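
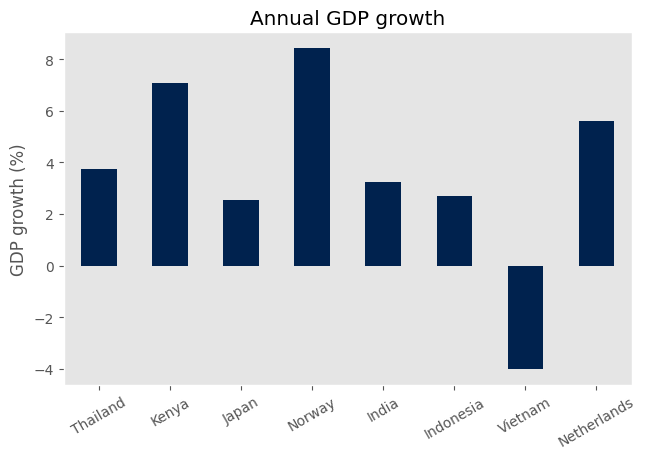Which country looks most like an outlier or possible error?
Vietnam ≈ -4; the rest sit between ≈ 2 and ≈ 8.

Vietnam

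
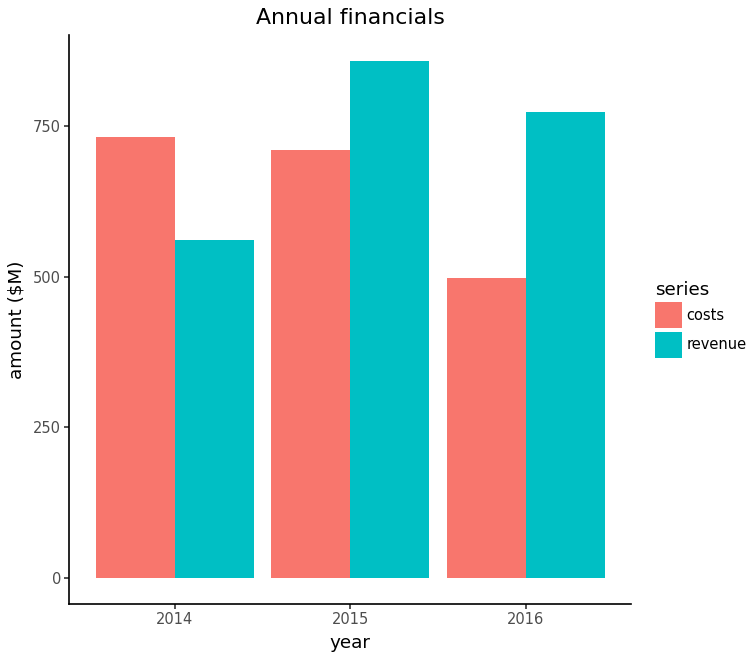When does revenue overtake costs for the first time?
2014: revenue ≈ 600 vs costs ≈ 700 (not yet); 2015: revenue ≈ 900 vs costs ≈ 700 (first crossover).

2015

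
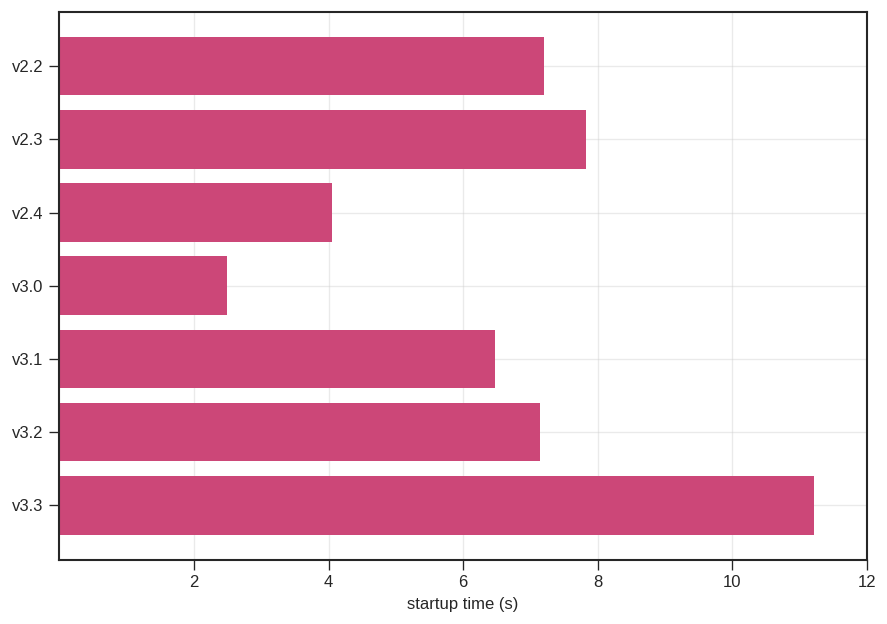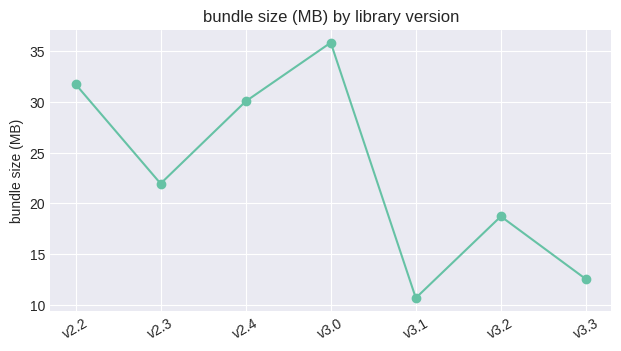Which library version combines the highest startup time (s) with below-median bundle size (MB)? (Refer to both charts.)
Chart 2 median bundle size (MB) ≈ 20; below-median library versions: v3.1, v3.2, v3.3. Among those, v3.3 has the highest startup time (s) (≈ 12).

v3.3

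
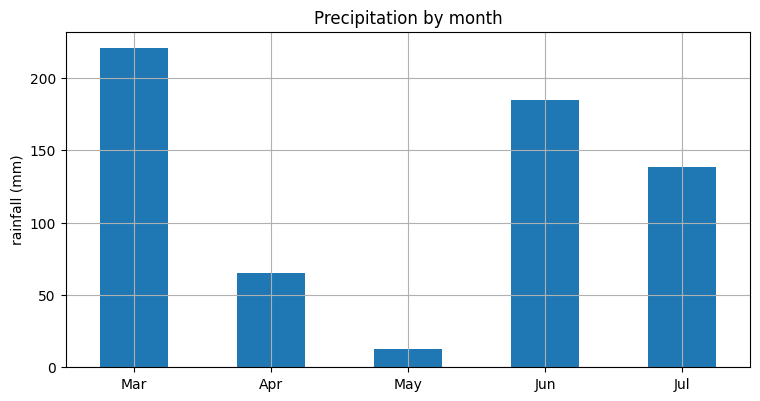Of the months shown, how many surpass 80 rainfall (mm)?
Above 80: Mar, Jun, Jul.

3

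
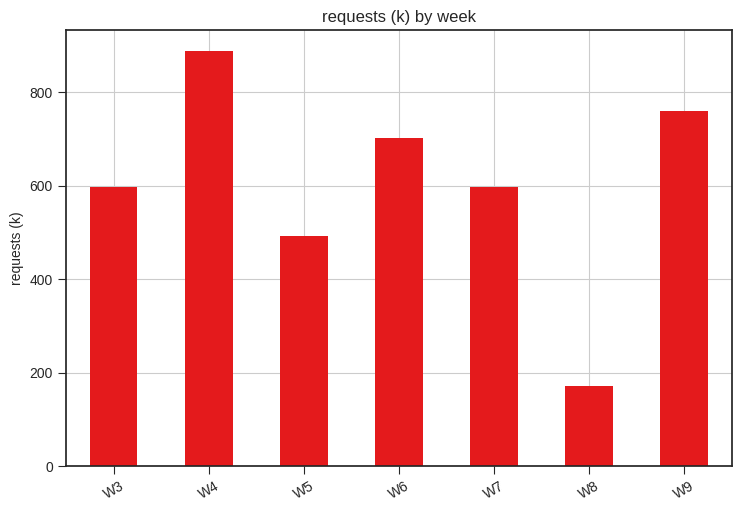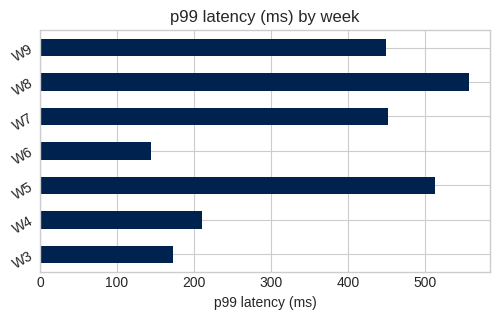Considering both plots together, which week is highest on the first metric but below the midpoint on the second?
Chart 2 median p99 latency (ms) ≈ 400; below-median weeks: W3, W4, W6. Among those, W4 has the highest requests (k) (≈ 900).

W4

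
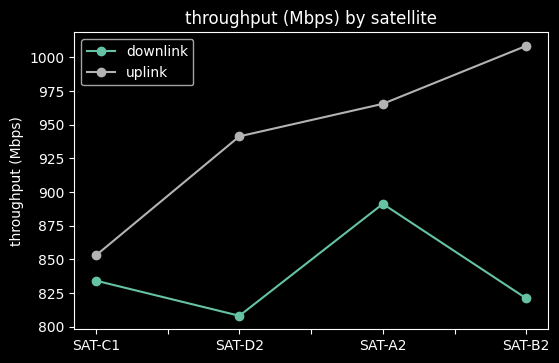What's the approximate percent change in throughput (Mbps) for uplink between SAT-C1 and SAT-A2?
SAT-C1 ≈ 860, SAT-A2 ≈ 960; (960 − 860) / 860 ≈ +11.6%.

≈ +11.6%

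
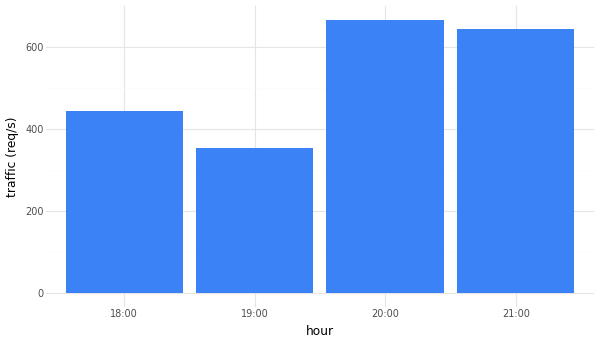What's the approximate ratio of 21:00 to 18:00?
≈ 1.5×

21:00 ≈ 600, 18:00 ≈ 400; 600/400 ≈ 1.5.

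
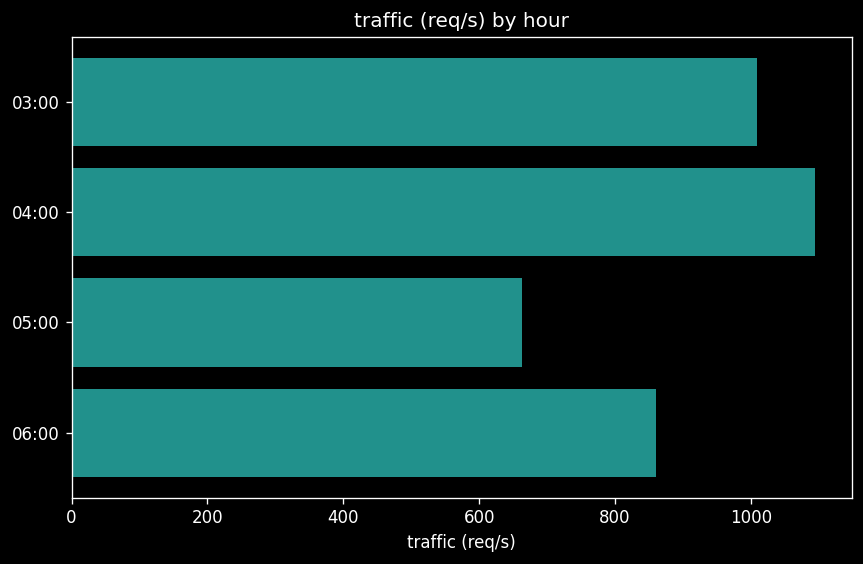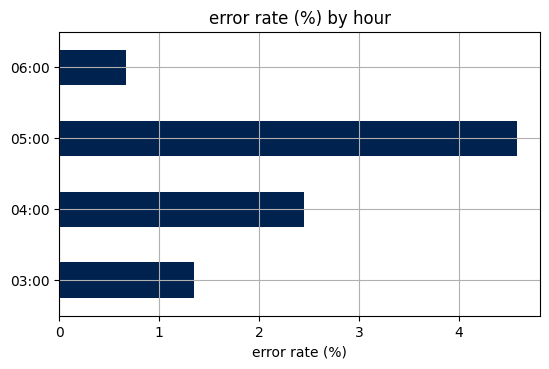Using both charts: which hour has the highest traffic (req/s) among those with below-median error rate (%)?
03:00

Chart 2 median error rate (%) ≈ 2; below-median hours: 03:00, 06:00. Among those, 03:00 has the highest traffic (req/s) (≈ 1000).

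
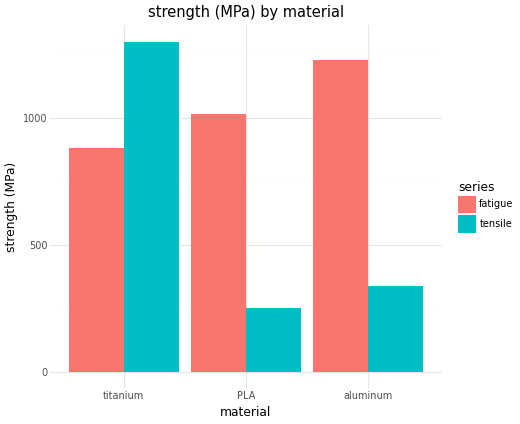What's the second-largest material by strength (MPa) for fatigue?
Top 3 for fatigue: aluminum ≈ 1200, PLA ≈ 1000, titanium ≈ 800.

PLA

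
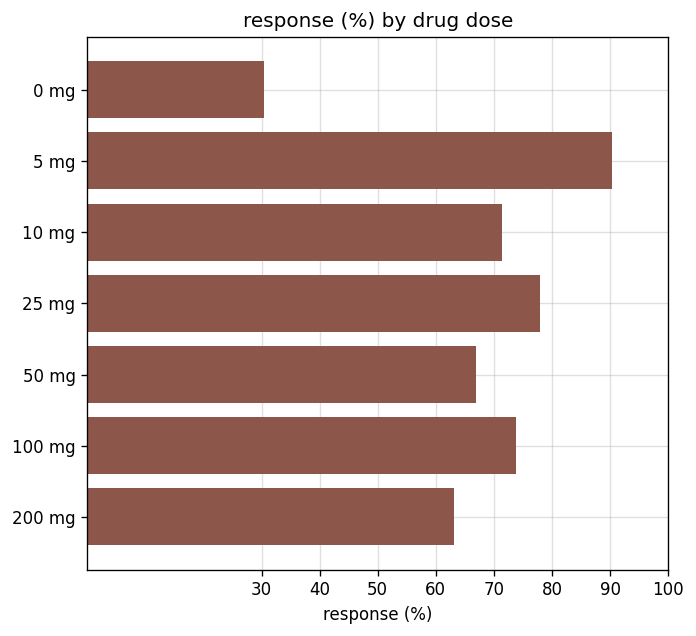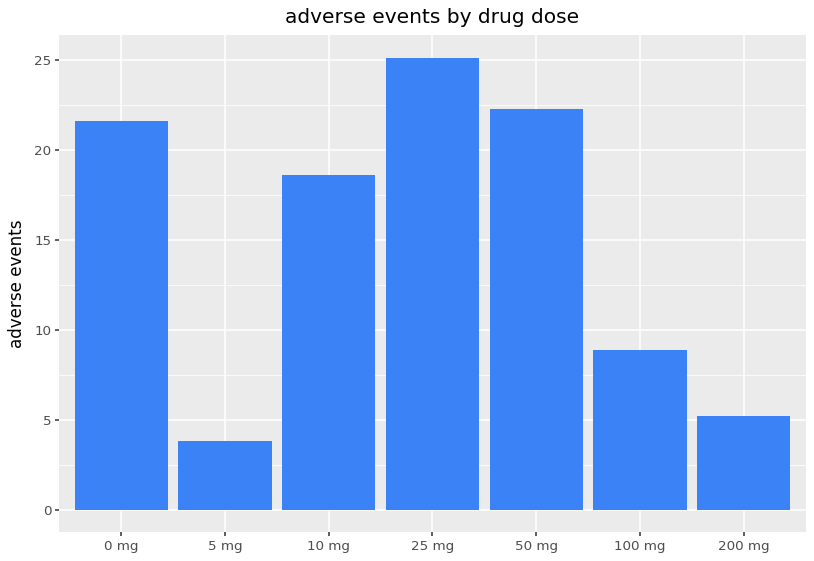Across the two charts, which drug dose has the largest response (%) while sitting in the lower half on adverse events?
Chart 2 median adverse events ≈ 20; below-median drug doses: 5 mg, 100 mg, 200 mg. Among those, 5 mg has the highest response (%) (≈ 90).

5 mg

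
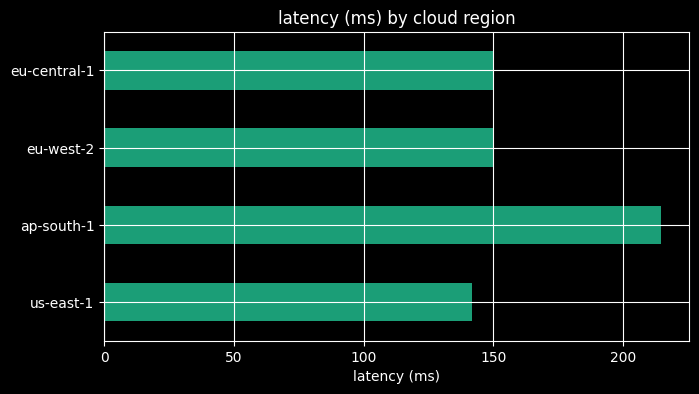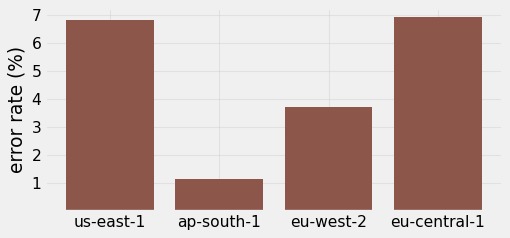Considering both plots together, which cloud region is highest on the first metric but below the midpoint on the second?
Chart 2 median error rate (%) ≈ 5; below-median cloud regions: ap-south-1, eu-west-2. Among those, ap-south-1 has the highest latency (ms) (≈ 220).

ap-south-1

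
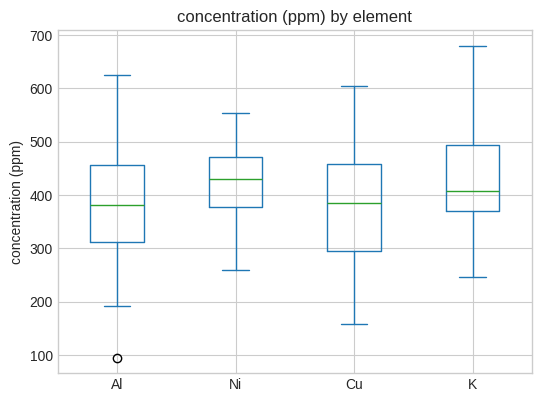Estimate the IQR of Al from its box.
Q3 ≈ 455, Q1 ≈ 310; IQR ≈ 145.

≈ 145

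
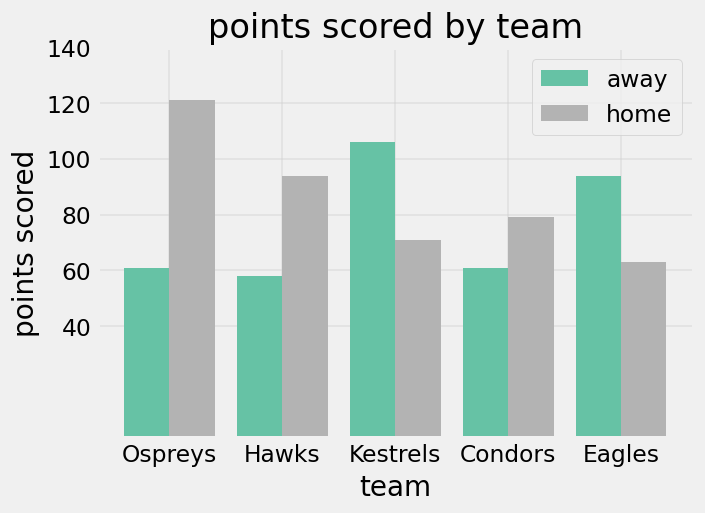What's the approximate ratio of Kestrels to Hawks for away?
Kestrels ≈ 100, Hawks ≈ 60; 100/60 ≈ 1.67.

≈ 1.67×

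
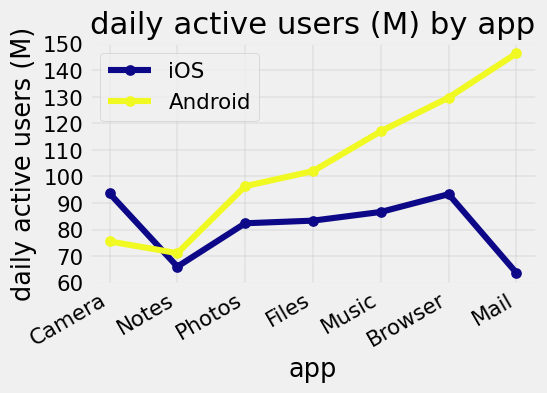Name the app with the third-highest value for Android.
Top 4 for Android: Mail ≈ 150, Browser ≈ 130, Music ≈ 120, Files ≈ 100.

Music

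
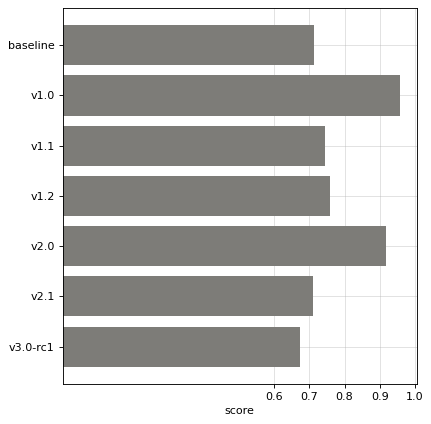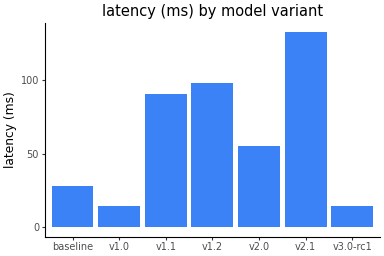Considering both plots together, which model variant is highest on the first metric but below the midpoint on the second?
v1.0

Chart 2 median latency (ms) ≈ 60; below-median model variants: baseline, v1.0, v3.0-rc1. Among those, v1.0 has the highest score (≈ 1).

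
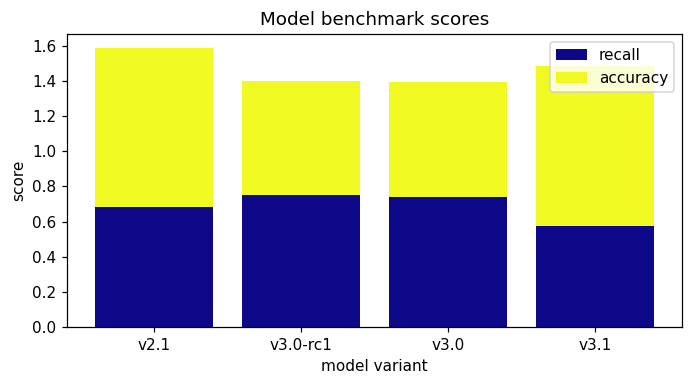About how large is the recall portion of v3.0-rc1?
≈ 0.8

recall top ≈ 0.8, bottom ≈ 0.0; segment ≈ 0.8.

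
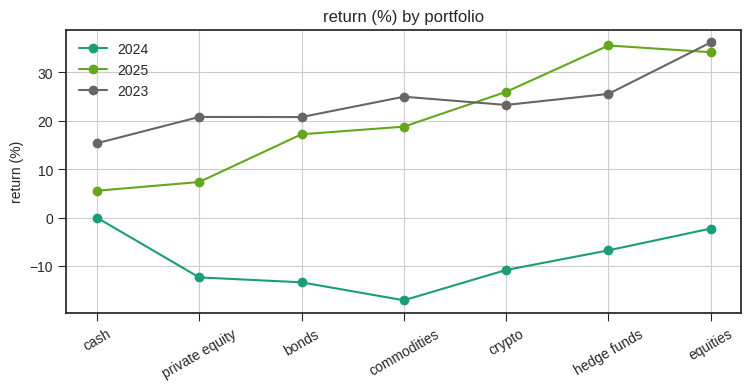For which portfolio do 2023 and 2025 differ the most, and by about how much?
private equity, ≈ 15 %

private equity: 2023 ≈ 20, 2025 ≈ 5 → gap ≈ 15. Next-largest (hedge funds) is only ≈ 10.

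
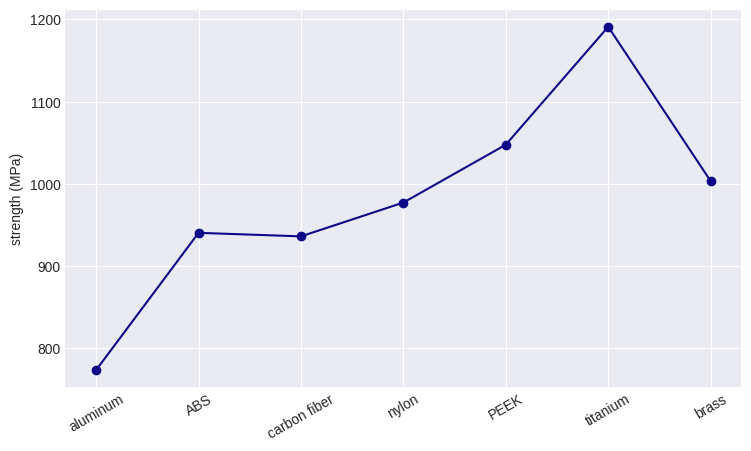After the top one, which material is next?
PEEK

Top 3: titanium ≈ 1200, PEEK ≈ 1050, brass ≈ 1000.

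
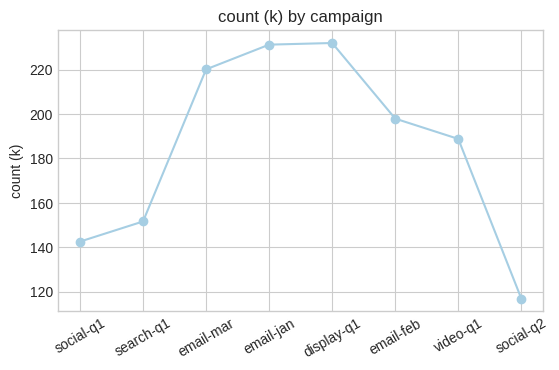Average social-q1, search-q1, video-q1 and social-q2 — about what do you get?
(140 + 150 + 190 + 120) / 4 ≈ 150.

≈ 150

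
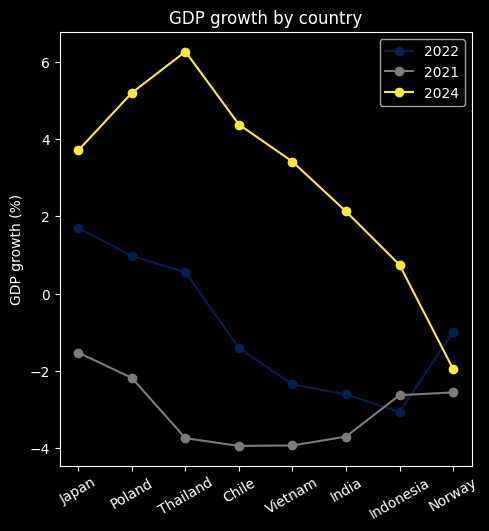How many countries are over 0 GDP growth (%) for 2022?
Above 0: Japan, Poland, Thailand.

3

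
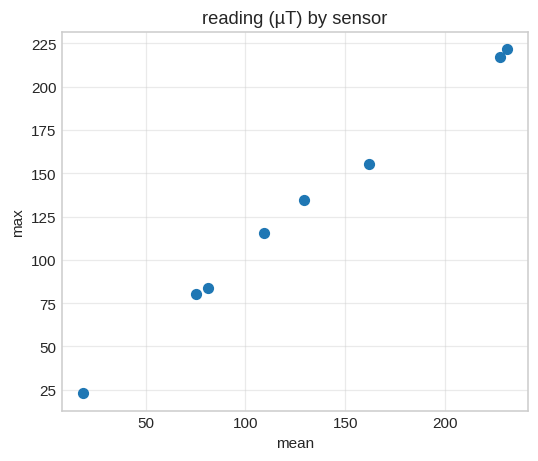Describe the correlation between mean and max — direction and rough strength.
Points are positively correlated; strong (|r| ≈ 1.0).

positive, strong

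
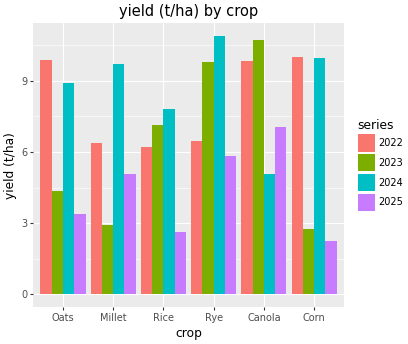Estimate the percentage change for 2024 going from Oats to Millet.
≈ +11.1%

Oats ≈ 9, Millet ≈ 10; (10 − 9) / 9 ≈ +11.1%.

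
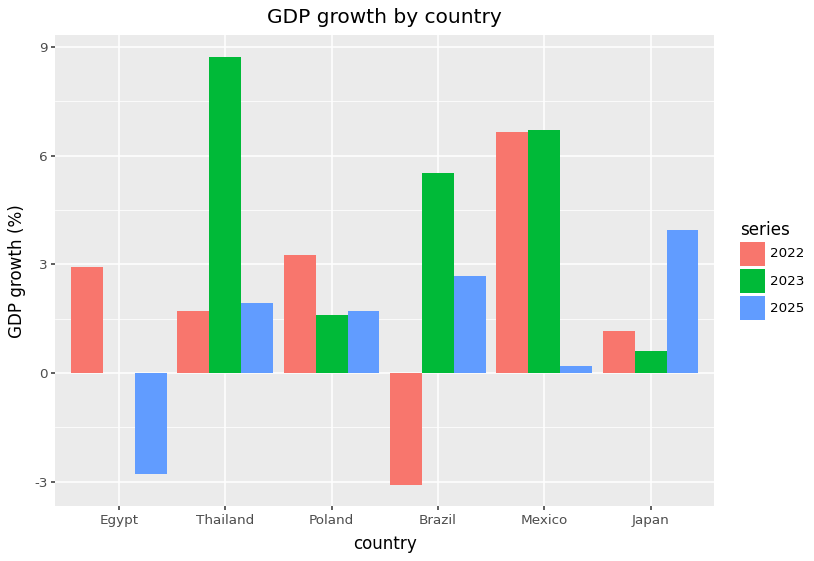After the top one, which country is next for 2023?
Mexico

Top 3 for 2023: Thailand ≈ 9, Mexico ≈ 7, Brazil ≈ 6.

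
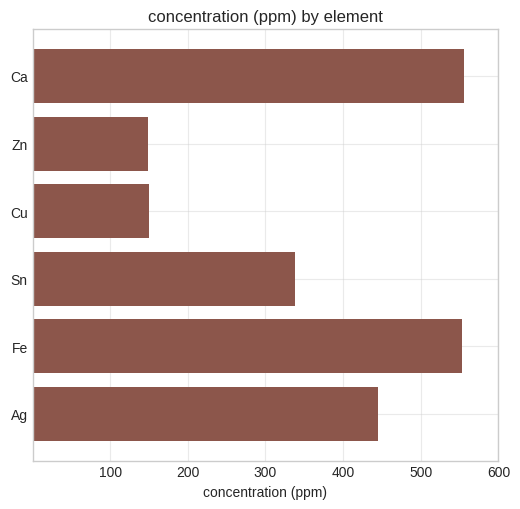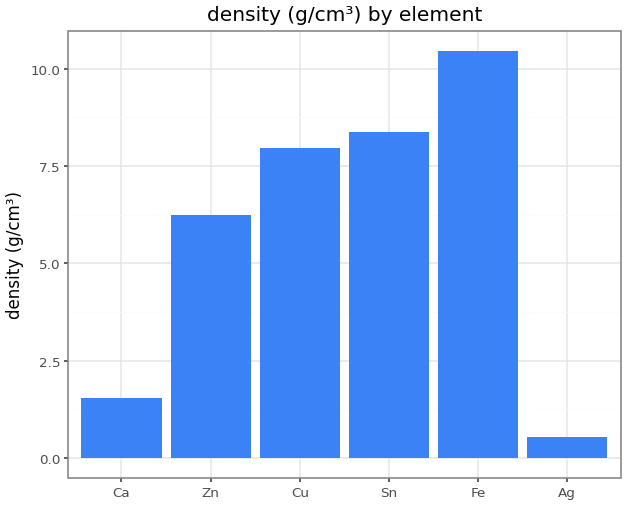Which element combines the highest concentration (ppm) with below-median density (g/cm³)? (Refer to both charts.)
Chart 2 median density (g/cm³) ≈ 7; below-median elements: Ca, Zn, Ag. Among those, Ca has the highest concentration (ppm) (≈ 600).

Ca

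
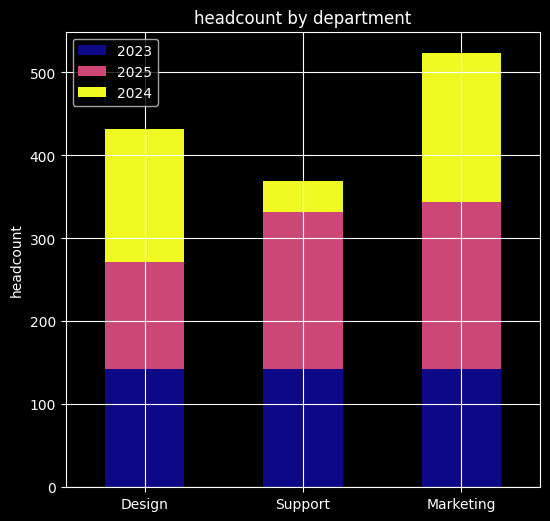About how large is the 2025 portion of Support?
2025 top ≈ 350, bottom ≈ 150; segment ≈ 200.

≈ 200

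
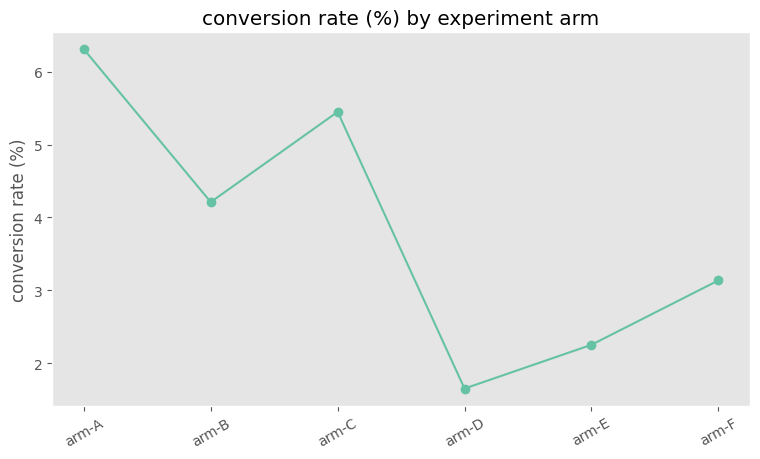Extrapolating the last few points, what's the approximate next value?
≈ 3.75

Last three: 1.5, 2.5, 3.0 → slope ≈ 0.75/step → next ≈ 3.75.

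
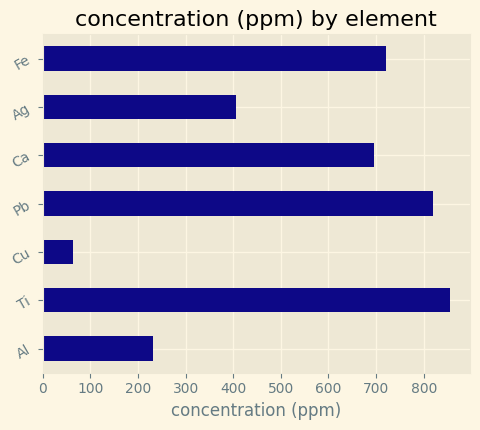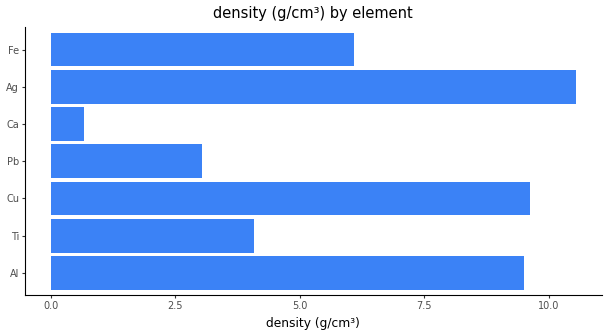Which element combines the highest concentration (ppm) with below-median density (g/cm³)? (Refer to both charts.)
Ti

Chart 2 median density (g/cm³) ≈ 6; below-median elements: Ti, Pb, Ca. Among those, Ti has the highest concentration (ppm) (≈ 900).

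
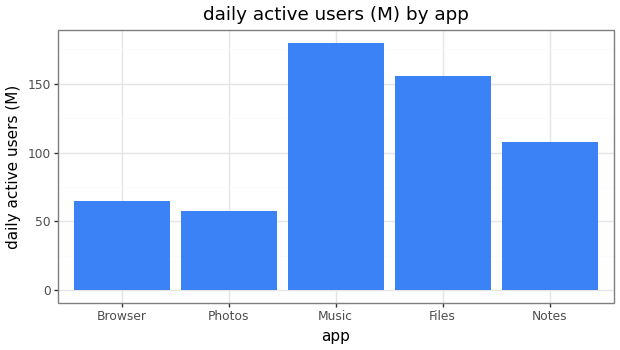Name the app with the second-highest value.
Top 3: Music ≈ 180, Files ≈ 160, Notes ≈ 100.

Files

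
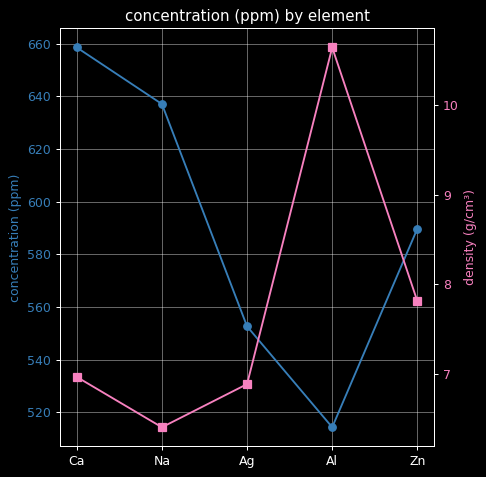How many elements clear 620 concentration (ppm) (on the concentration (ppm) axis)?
Above 620: Ca, Na.

2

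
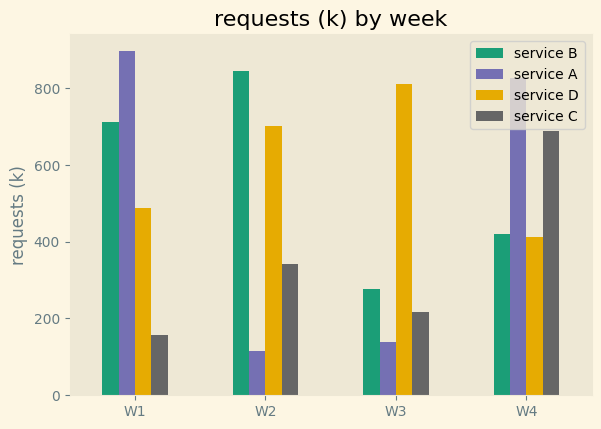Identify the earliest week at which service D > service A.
W2

W1: service D ≈ 500 vs service A ≈ 900 (not yet); W2: service D ≈ 700 vs service A ≈ 100 (first crossover).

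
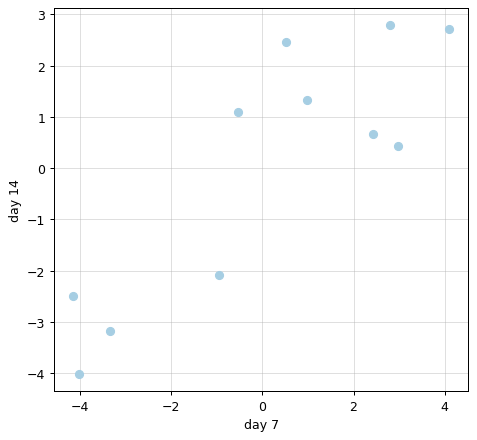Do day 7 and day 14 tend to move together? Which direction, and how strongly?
Points are positively correlated; strong (|r| ≈ 0.9).

positive, strong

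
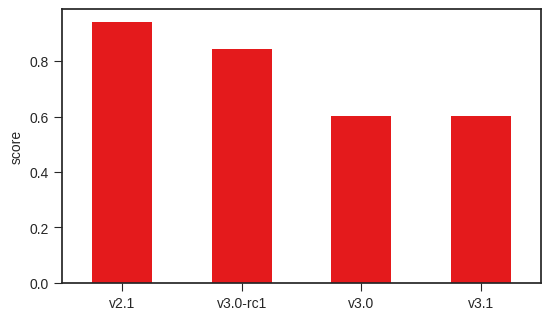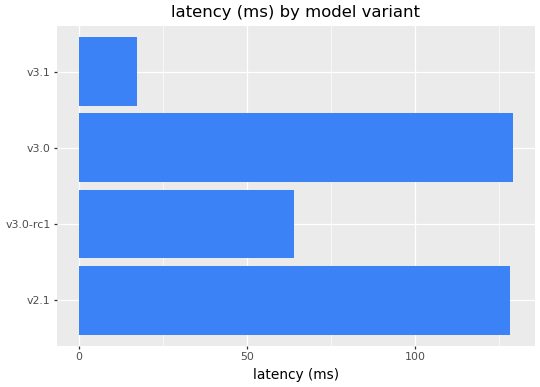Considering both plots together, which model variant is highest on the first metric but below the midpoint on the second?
Chart 2 median latency (ms) ≈ 100; below-median model variants: v3.0-rc1, v3.1. Among those, v3.0-rc1 has the highest score (≈ 0.8).

v3.0-rc1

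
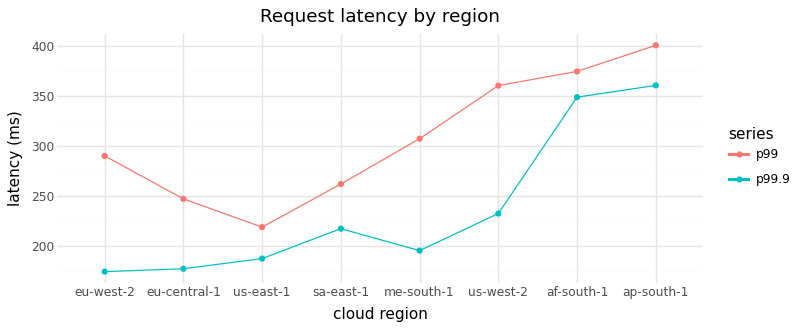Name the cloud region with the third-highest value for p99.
Top 4 for p99: ap-south-1 ≈ 400, af-south-1 ≈ 380, us-west-2 ≈ 360, me-south-1 ≈ 300.

us-west-2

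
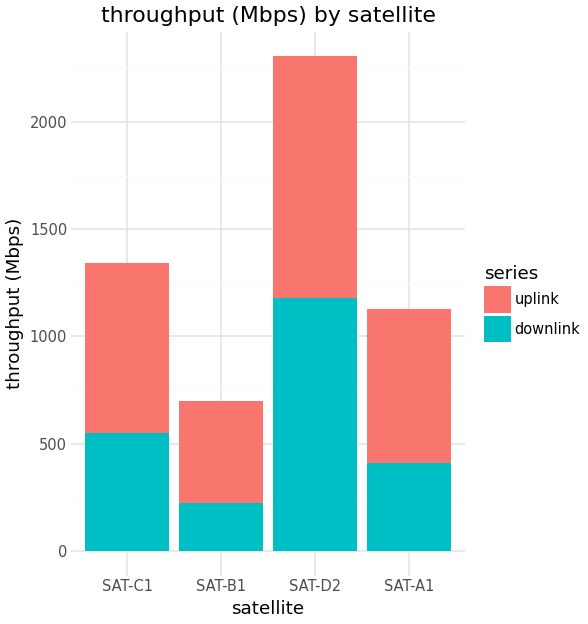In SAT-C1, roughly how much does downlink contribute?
downlink top ≈ 600, bottom ≈ 0; segment ≈ 600.

≈ 600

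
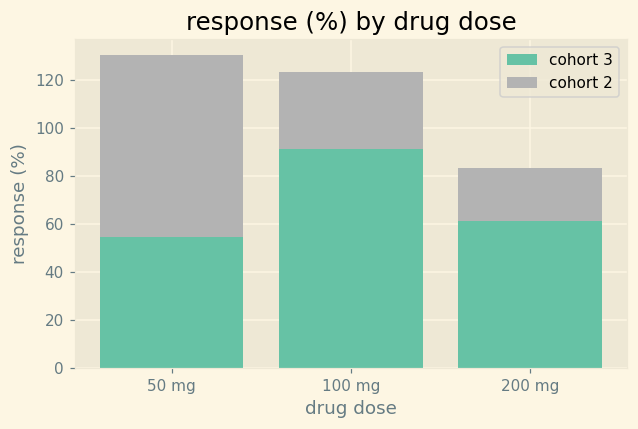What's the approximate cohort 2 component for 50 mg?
≈ 80

cohort 2 top ≈ 140, bottom ≈ 60; segment ≈ 80.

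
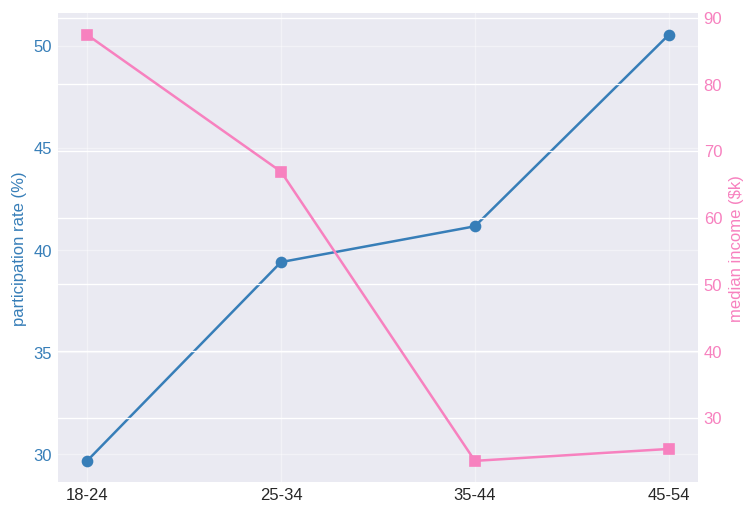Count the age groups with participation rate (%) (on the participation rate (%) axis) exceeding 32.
Above 32: 25-34, 35-44, 45-54.

3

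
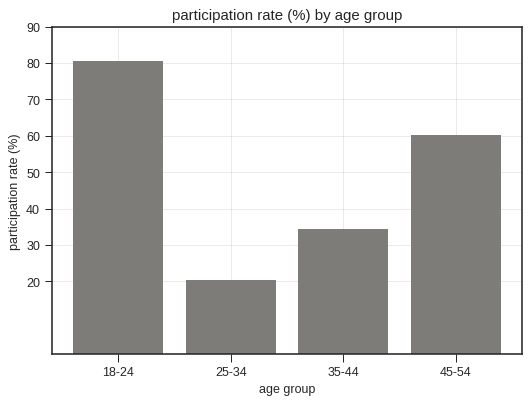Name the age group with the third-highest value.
35-44

Top 4: 18-24 ≈ 80, 45-54 ≈ 60, 35-44 ≈ 30, 25-34 ≈ 20.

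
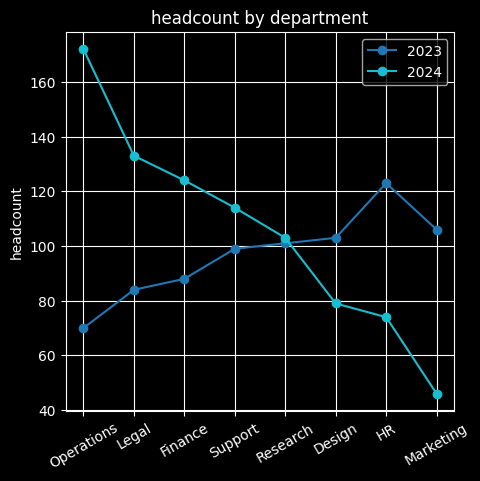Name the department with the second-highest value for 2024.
Legal

Top 3 for 2024: Operations ≈ 180, Legal ≈ 140, Finance ≈ 120.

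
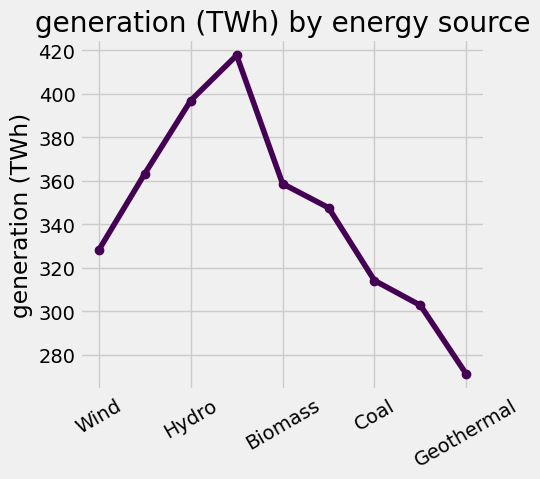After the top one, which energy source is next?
Hydro

Top 3: Oil ≈ 420, Hydro ≈ 400, Solar ≈ 360.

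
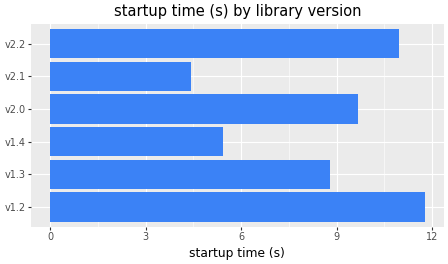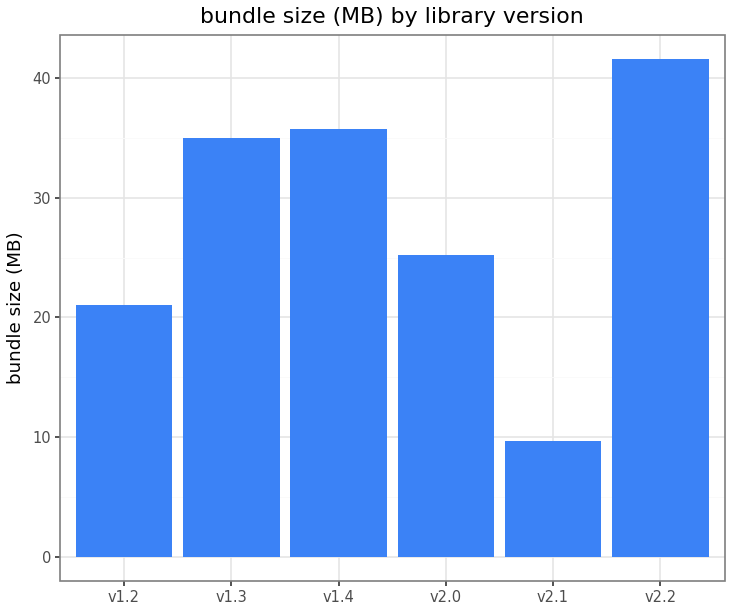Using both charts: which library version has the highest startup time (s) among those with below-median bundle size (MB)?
v1.2

Chart 2 median bundle size (MB) ≈ 30; below-median library versions: v1.2, v2.0, v2.1. Among those, v1.2 has the highest startup time (s) (≈ 12).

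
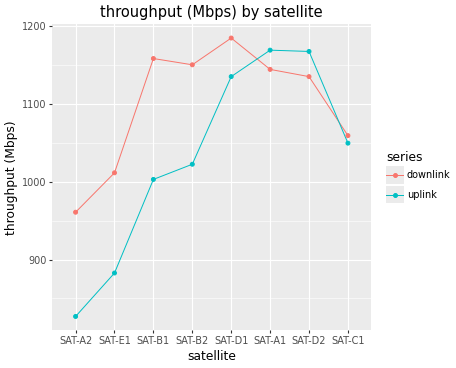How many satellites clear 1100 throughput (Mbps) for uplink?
Above 1100: SAT-D1, SAT-A1, SAT-D2.

3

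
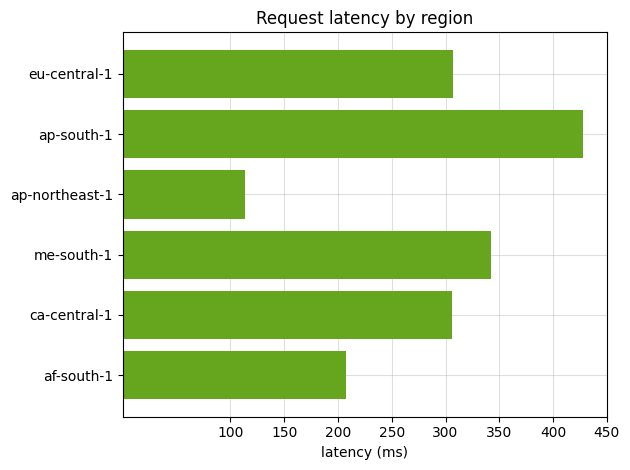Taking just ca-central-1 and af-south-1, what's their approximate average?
≈ 250

(300 + 200) / 2 ≈ 250.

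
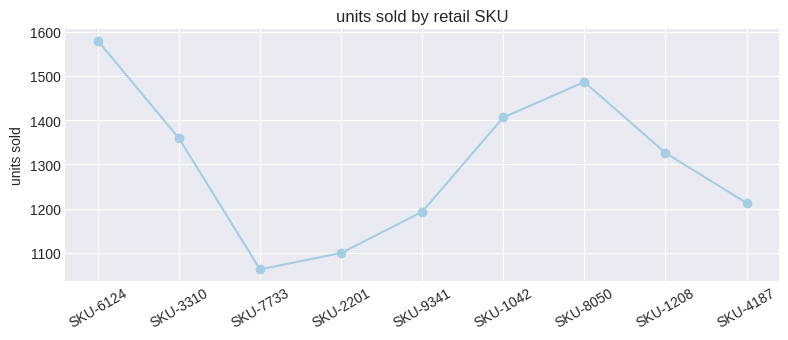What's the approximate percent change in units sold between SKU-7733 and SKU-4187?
≈ +14.3%

SKU-7733 ≈ 1050, SKU-4187 ≈ 1200; (1200 − 1050) / 1050 ≈ +14.3%.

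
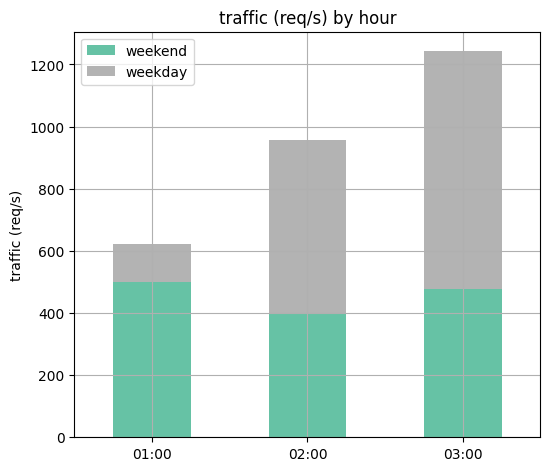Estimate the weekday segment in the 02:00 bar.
≈ 600

weekday top ≈ 1000, bottom ≈ 400; segment ≈ 600.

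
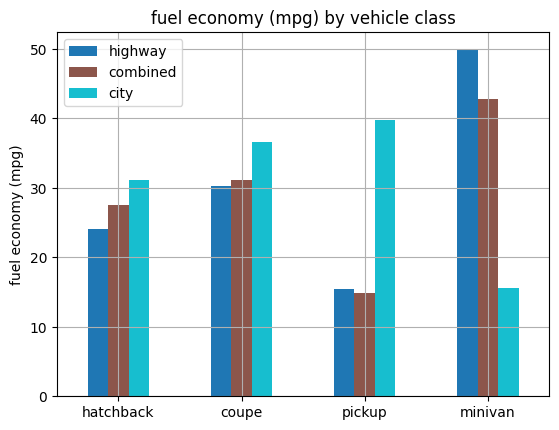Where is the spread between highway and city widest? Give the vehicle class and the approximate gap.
minivan, ≈ 35 mpg

minivan: highway ≈ 50, city ≈ 15 → gap ≈ 35. Next-largest (pickup) is only ≈ 25.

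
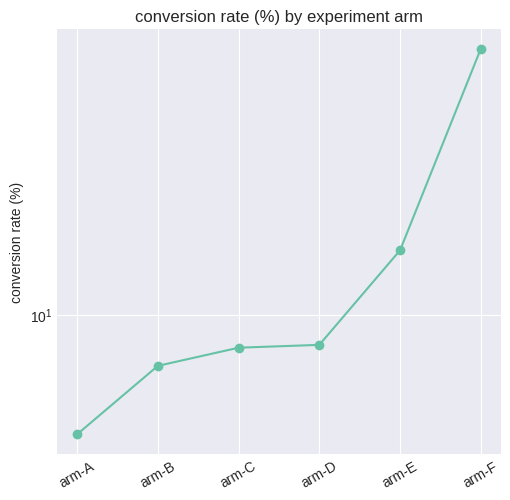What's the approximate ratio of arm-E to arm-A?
arm-E ≈ 12, arm-A ≈ 8; 12/8 ≈ 1.5.

≈ 1.5×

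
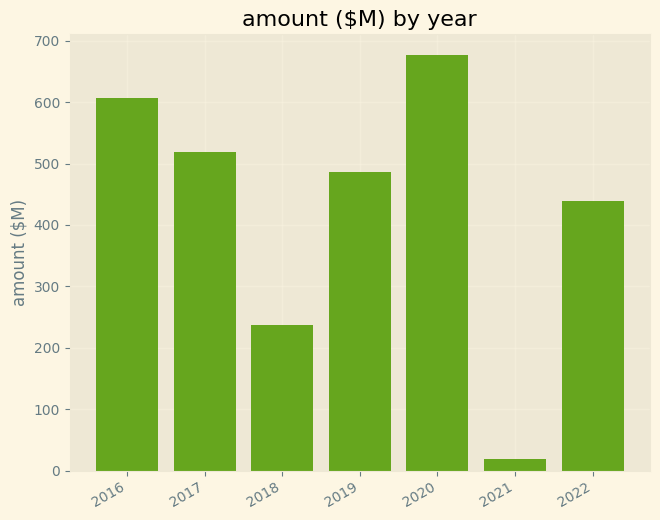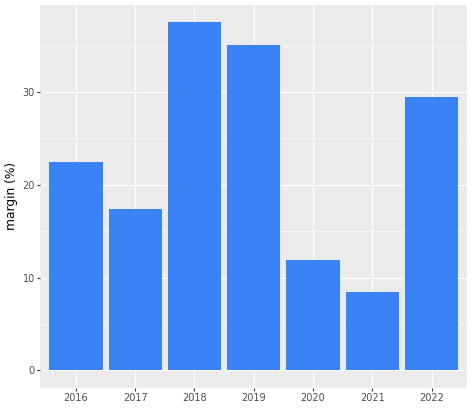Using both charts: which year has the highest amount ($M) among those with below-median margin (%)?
2020

Chart 2 median margin (%) ≈ 20; below-median years: 2017, 2020, 2021. Among those, 2020 has the highest amount ($M) (≈ 700).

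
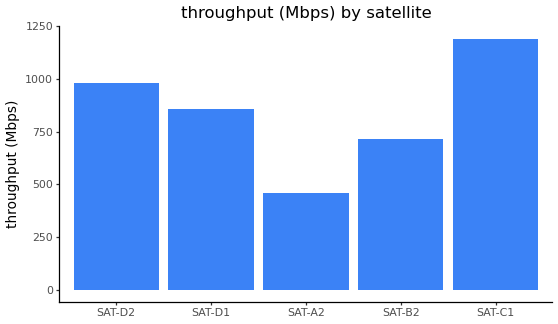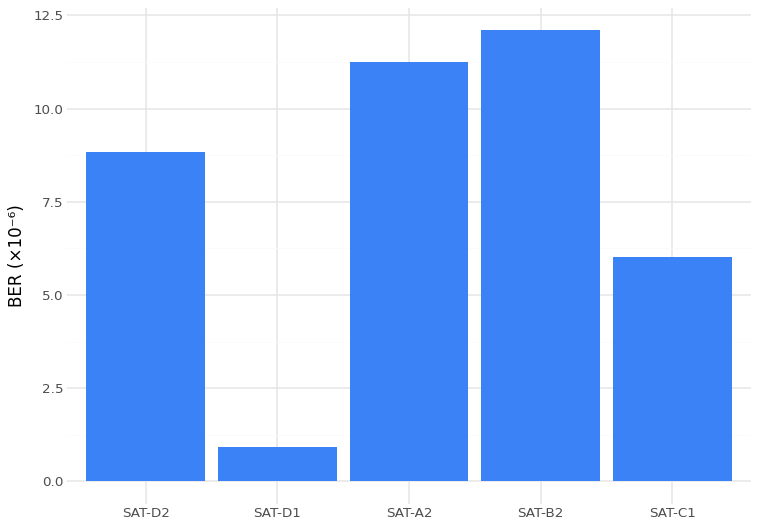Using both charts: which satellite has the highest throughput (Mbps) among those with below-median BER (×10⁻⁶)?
Chart 2 median BER (×10⁻⁶) ≈ 8; below-median satellites: SAT-D1, SAT-C1. Among those, SAT-C1 has the highest throughput (Mbps) (≈ 1200).

SAT-C1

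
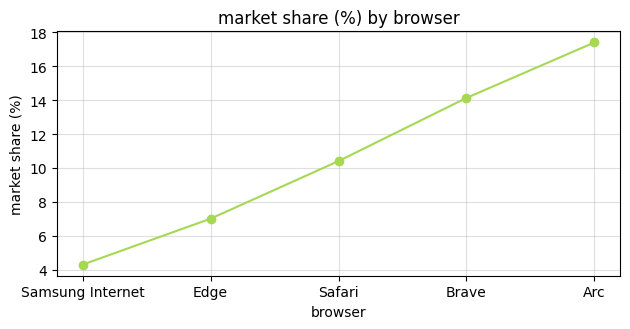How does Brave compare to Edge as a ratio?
≈ 1.75×

Brave ≈ 14, Edge ≈ 8; 14/8 ≈ 1.75.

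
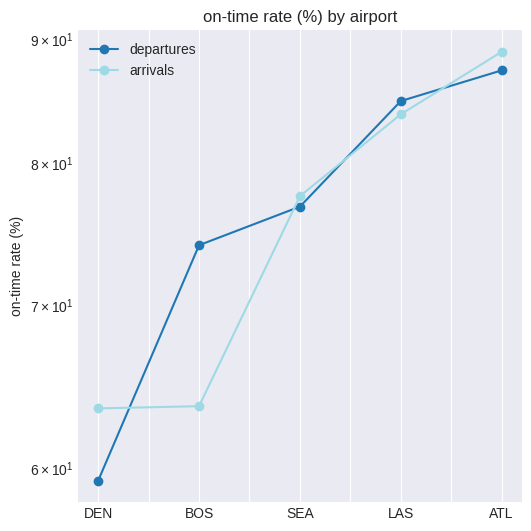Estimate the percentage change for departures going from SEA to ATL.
≈ +13.3%

SEA ≈ 75, ATL ≈ 85; (85 − 75) / 75 ≈ +13.3%.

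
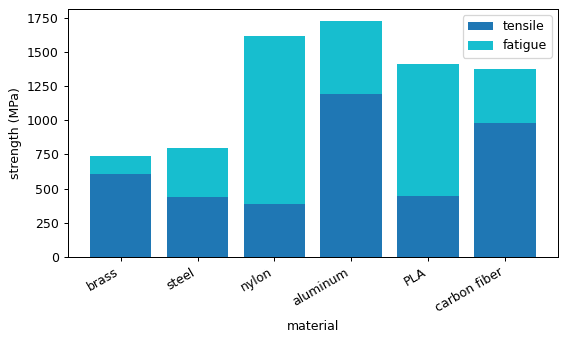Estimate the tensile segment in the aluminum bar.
≈ 1200

tensile top ≈ 1200, bottom ≈ 0; segment ≈ 1200.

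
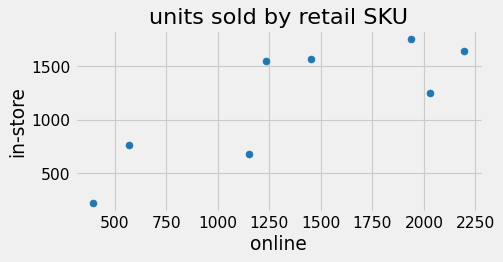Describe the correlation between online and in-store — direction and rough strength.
positive, strong

Points are positively correlated; strong (|r| ≈ 0.8).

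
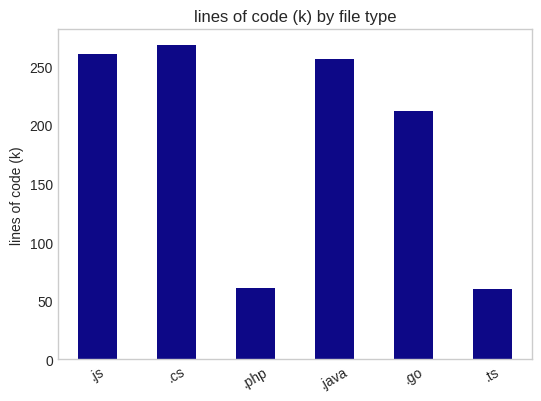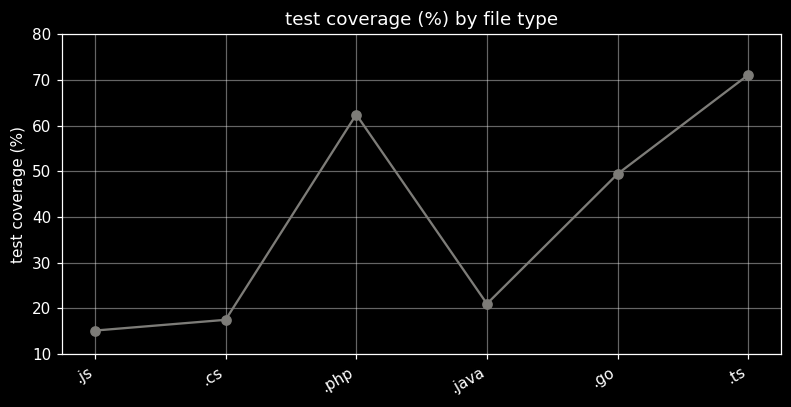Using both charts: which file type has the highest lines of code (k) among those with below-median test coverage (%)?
Chart 2 median test coverage (%) ≈ 40; below-median file types: .js, .cs, .java. Among those, .cs has the highest lines of code (k) (≈ 275).

.cs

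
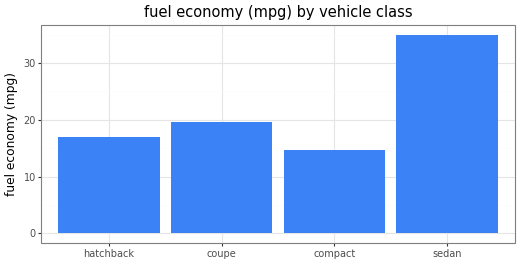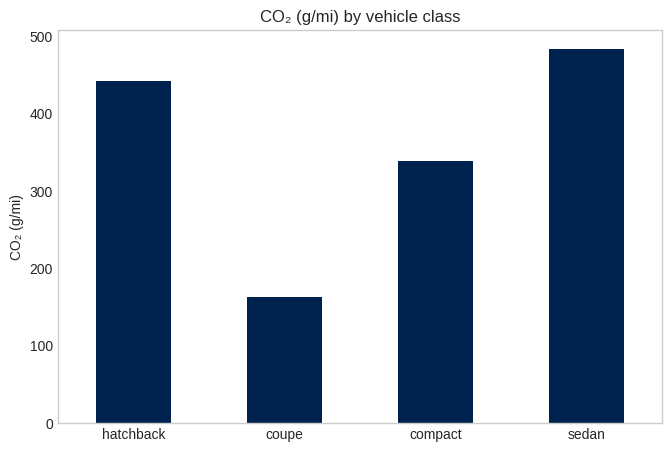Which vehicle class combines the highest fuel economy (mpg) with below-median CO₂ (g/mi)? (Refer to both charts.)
coupe

Chart 2 median CO₂ (g/mi) ≈ 400; below-median vehicle classes: coupe, compact. Among those, coupe has the highest fuel economy (mpg) (≈ 20).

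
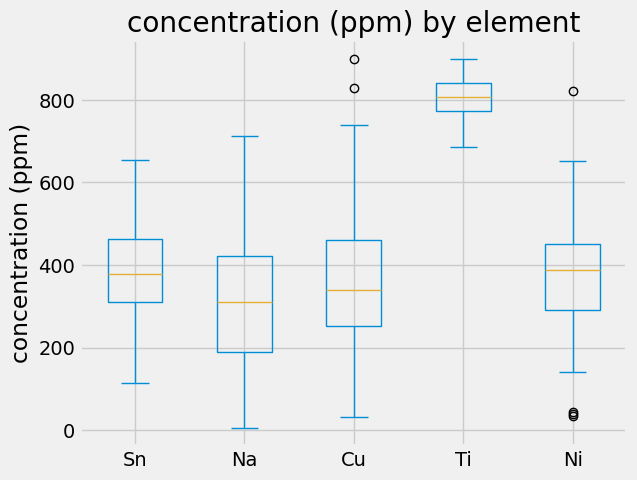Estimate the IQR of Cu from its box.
Q3 ≈ 450, Q1 ≈ 250; IQR ≈ 200.

≈ 200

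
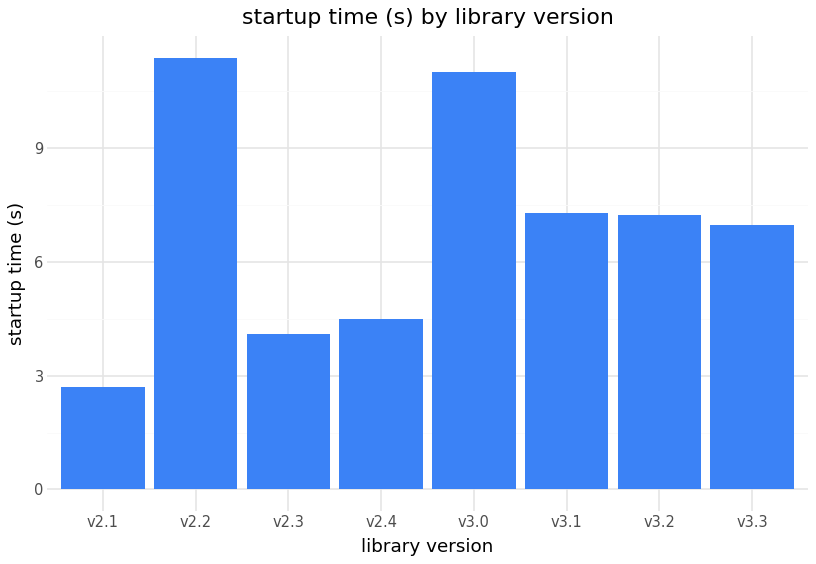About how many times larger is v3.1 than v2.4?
≈ 1.75×

v3.1 ≈ 7, v2.4 ≈ 4; 7/4 ≈ 1.75.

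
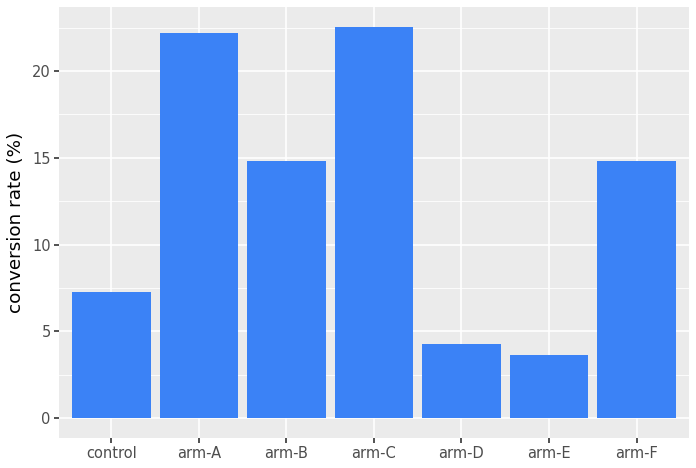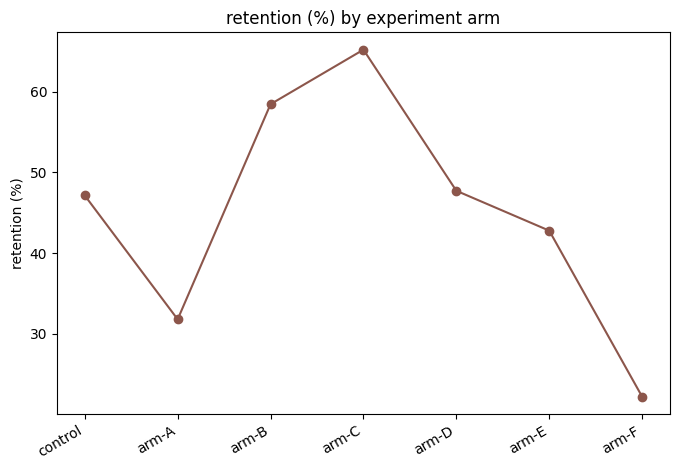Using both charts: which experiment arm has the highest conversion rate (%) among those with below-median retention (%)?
Chart 2 median retention (%) ≈ 50; below-median experiment arms: arm-A, arm-E, arm-F. Among those, arm-A has the highest conversion rate (%) (≈ 20).

arm-A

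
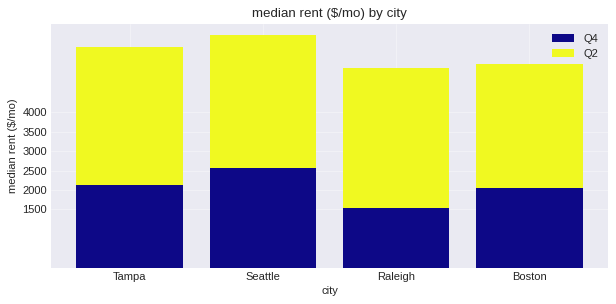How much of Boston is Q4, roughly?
Q4 top ≈ 2000, bottom ≈ 0; segment ≈ 2000.

≈ 2000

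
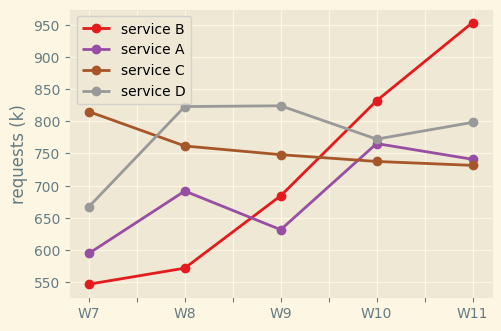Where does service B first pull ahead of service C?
W10

W9: service B ≈ 700 vs service C ≈ 750 (not yet); W10: service B ≈ 850 vs service C ≈ 750 (first crossover).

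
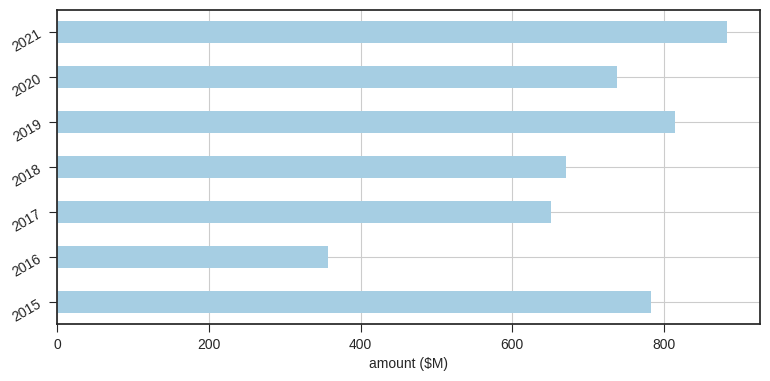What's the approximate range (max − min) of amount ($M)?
≈ 500

Max 2021 ≈ 900, min 2016 ≈ 400; range ≈ 500.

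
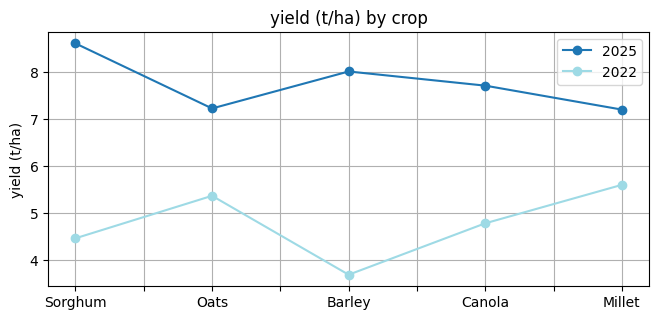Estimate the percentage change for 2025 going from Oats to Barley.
Oats ≈ 7.0, Barley ≈ 8.0; (8.0 − 7.0) / 7.0 ≈ +14.3%.

≈ +14.3%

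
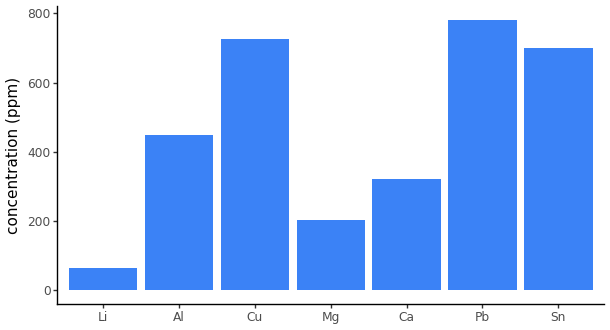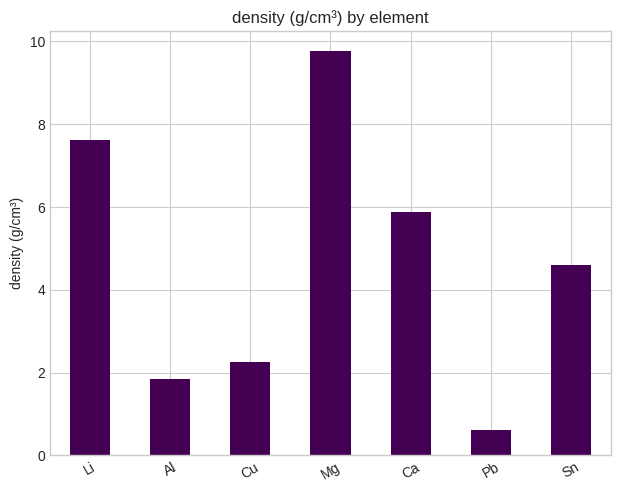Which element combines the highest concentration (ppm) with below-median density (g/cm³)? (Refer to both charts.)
Chart 2 median density (g/cm³) ≈ 5; below-median elements: Al, Cu, Pb. Among those, Pb has the highest concentration (ppm) (≈ 800).

Pb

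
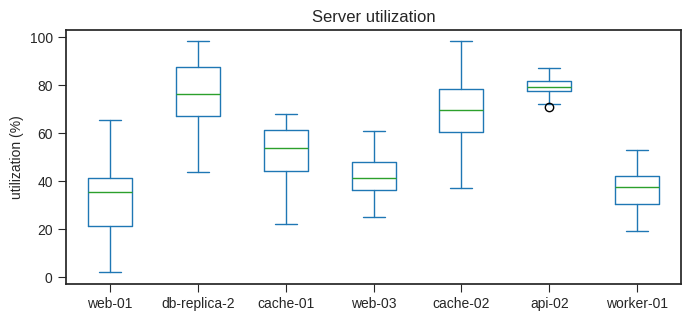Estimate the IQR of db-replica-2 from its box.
Q3 ≈ 85, Q1 ≈ 65; IQR ≈ 20.

≈ 20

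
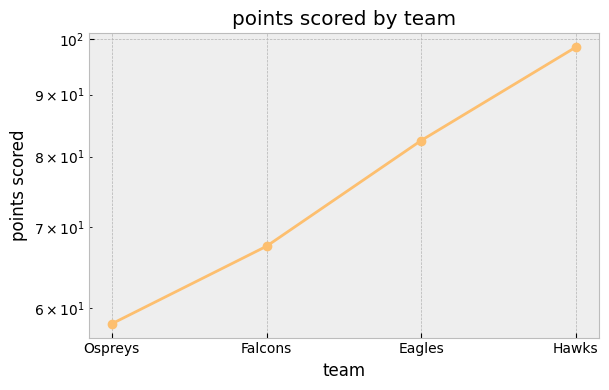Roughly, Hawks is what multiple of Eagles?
≈ 1.25×

Hawks ≈ 100, Eagles ≈ 80; 100/80 ≈ 1.25.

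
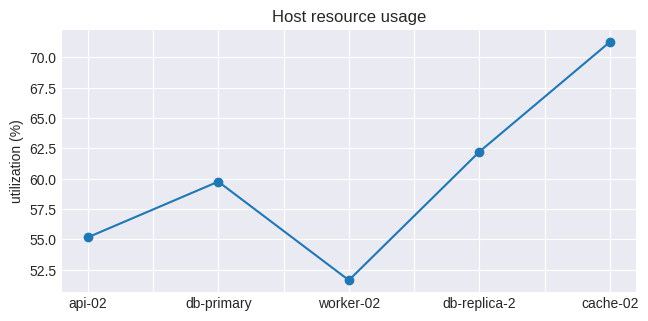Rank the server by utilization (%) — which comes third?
db-primary

Top 4: cache-02 ≈ 72, db-replica-2 ≈ 62, db-primary ≈ 60, api-02 ≈ 56.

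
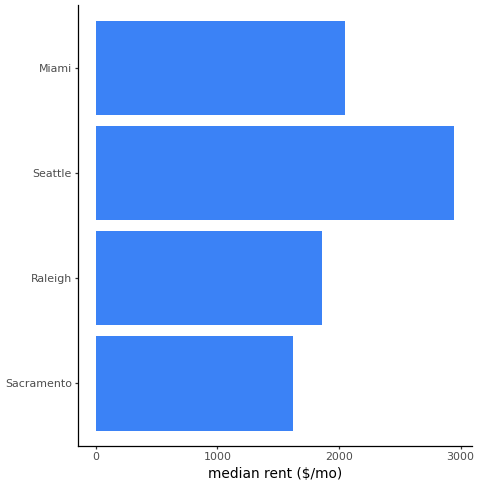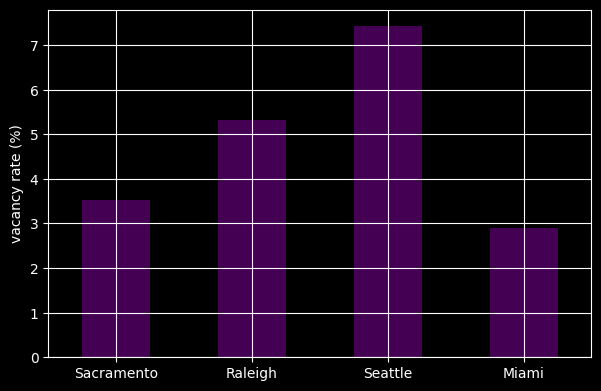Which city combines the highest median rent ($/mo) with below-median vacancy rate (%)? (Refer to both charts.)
Miami

Chart 2 median vacancy rate (%) ≈ 4; below-median cities: Sacramento, Miami. Among those, Miami has the highest median rent ($/mo) (≈ 2000).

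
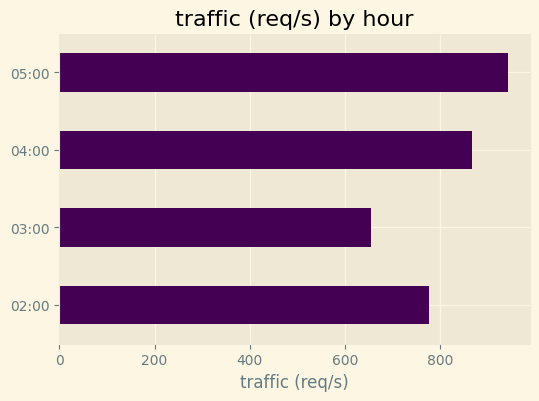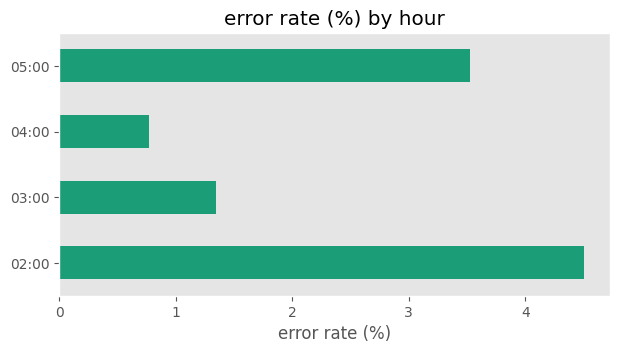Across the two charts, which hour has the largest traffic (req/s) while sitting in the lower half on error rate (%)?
Chart 2 median error rate (%) ≈ 2.5; below-median hours: 03:00, 04:00. Among those, 04:00 has the highest traffic (req/s) (≈ 900).

04:00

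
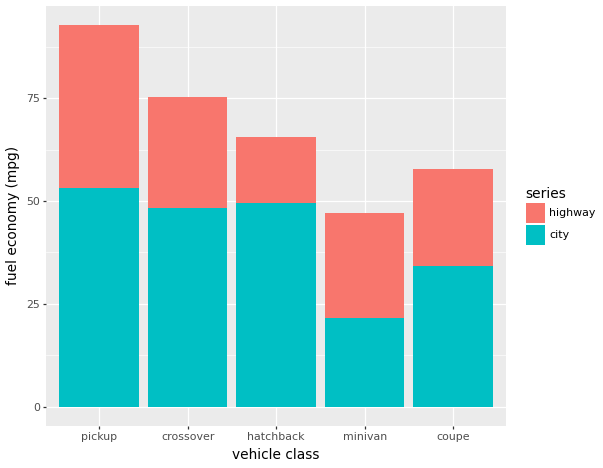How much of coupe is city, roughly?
city top ≈ 30, bottom ≈ 0; segment ≈ 30.

≈ 30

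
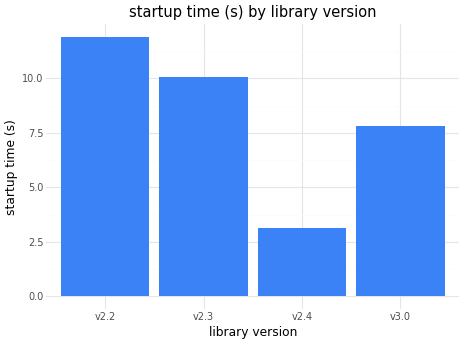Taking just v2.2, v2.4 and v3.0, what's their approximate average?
(12 + 3 + 8) / 3 ≈ 8.

≈ 8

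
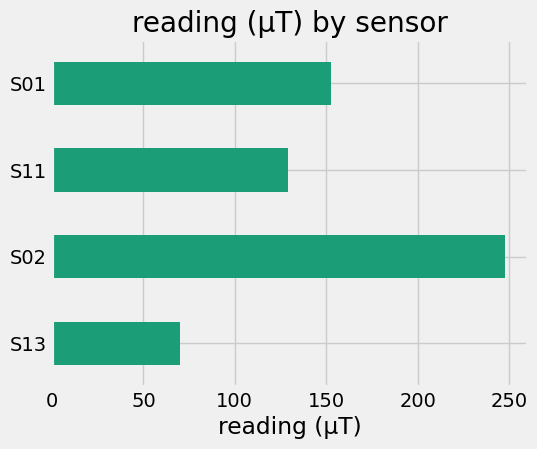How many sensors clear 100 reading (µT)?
Above 100: S02, S11, S01.

3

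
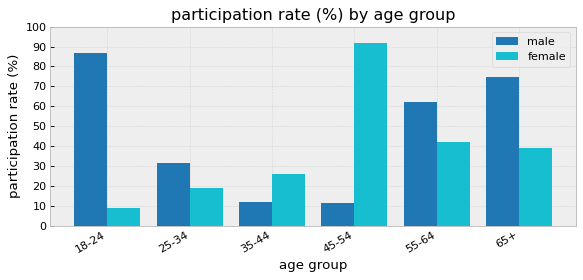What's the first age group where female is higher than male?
35-44

25-34: female ≈ 20 vs male ≈ 30 (not yet); 35-44: female ≈ 30 vs male ≈ 10 (first crossover).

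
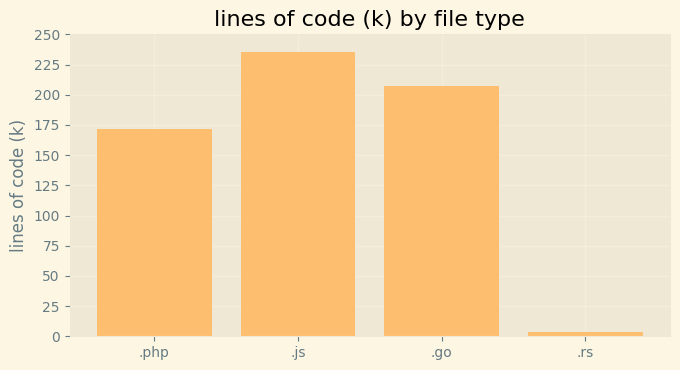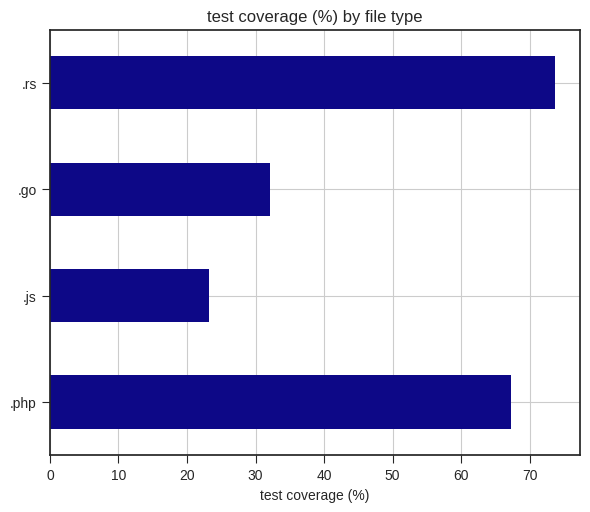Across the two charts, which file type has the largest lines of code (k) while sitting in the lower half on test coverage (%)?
.js

Chart 2 median test coverage (%) ≈ 50; below-median file types: .js, .go. Among those, .js has the highest lines of code (k) (≈ 225).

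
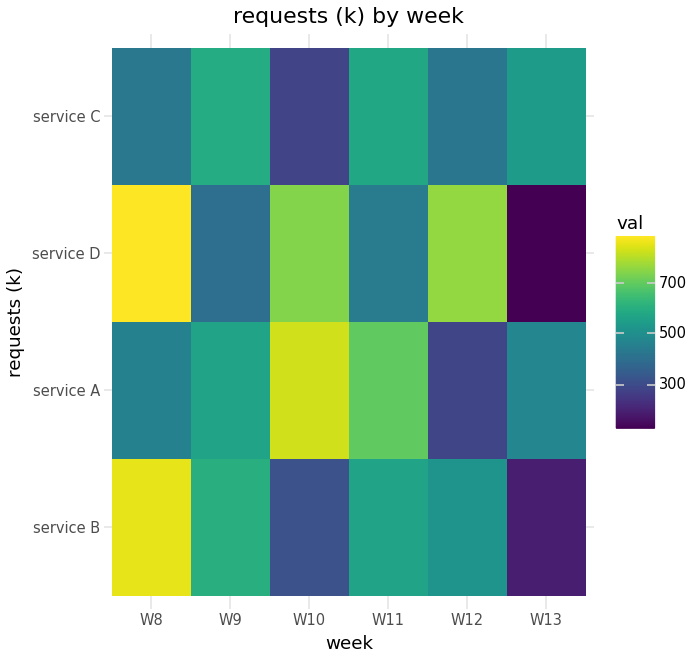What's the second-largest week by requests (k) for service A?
W11

Top 3 for service A: W10 ≈ 800, W11 ≈ 700, W9 ≈ 600.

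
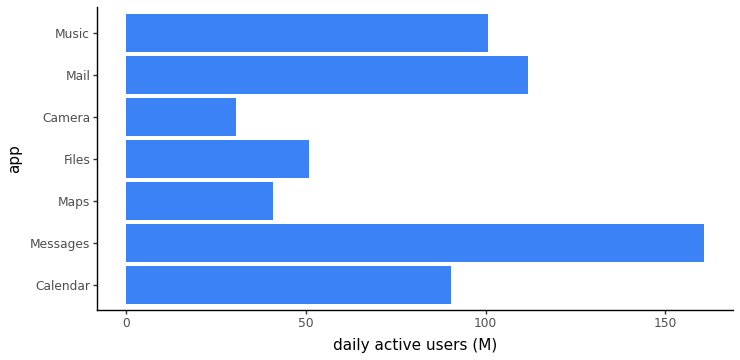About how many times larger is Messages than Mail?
Messages ≈ 160, Mail ≈ 120; 160/120 ≈ 1.33.

≈ 1.33×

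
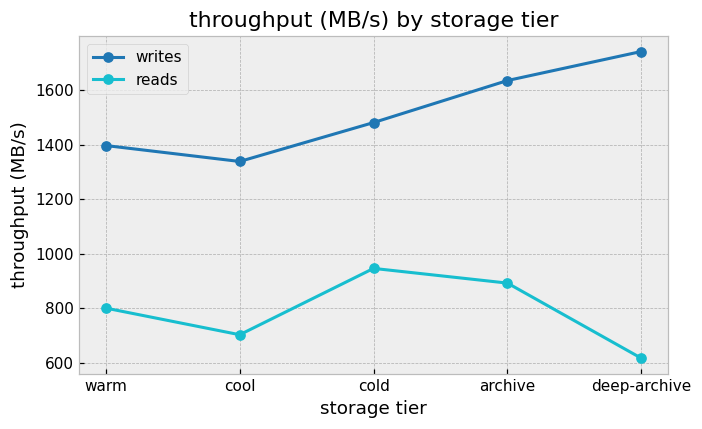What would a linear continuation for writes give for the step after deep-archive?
≈ 1800

Last three: 1500, 1600, 1700 → slope ≈ 100/step → next ≈ 1800.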